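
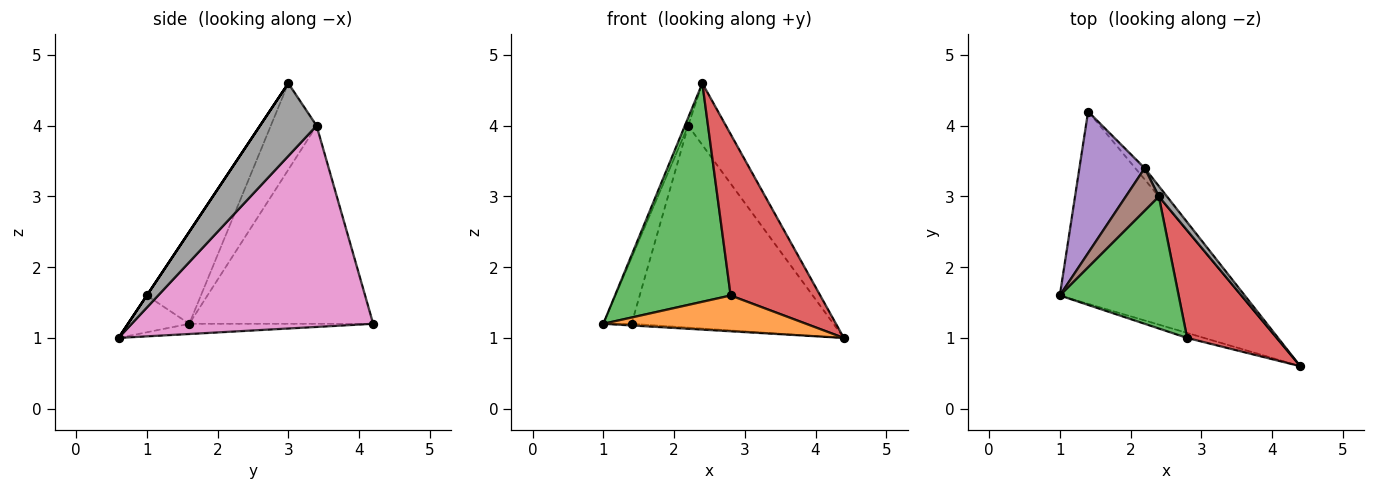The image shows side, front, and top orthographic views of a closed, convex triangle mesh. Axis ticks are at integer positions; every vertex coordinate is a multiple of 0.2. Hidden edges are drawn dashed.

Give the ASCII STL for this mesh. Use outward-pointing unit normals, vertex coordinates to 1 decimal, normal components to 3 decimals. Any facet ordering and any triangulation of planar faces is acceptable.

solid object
 facet normal -0.056 0.009 -0.998
  outer loop
   vertex 1.4 4.2 1.2
   vertex 4.4 0.6 1.0
   vertex 1.0 1.6 1.2
  endloop
 endfacet
 facet normal -0.287 -0.949 -0.132
  outer loop
   vertex 2.8 1.0 1.6
   vertex 1.0 1.6 1.2
   vertex 4.4 0.6 1.0
  endloop
 endfacet
 facet normal -0.372 -0.795 0.480
  outer loop
   vertex 2.8 1.0 1.6
   vertex 2.4 3.0 4.6
   vertex 1.0 1.6 1.2
  endloop
 endfacet
 facet normal 0.000 -0.832 0.555
  outer loop
   vertex 2.8 1.0 1.6
   vertex 4.4 0.6 1.0
   vertex 2.4 3.0 4.6
  endloop
 endfacet
 facet normal -0.940 0.145 0.310
  outer loop
   vertex 2.2 3.4 4.0
   vertex 1.4 4.2 1.2
   vertex 1.0 1.6 1.2
  endloop
 endfacet
 facet normal -0.932 0.068 0.356
  outer loop
   vertex 2.2 3.4 4.0
   vertex 1.0 1.6 1.2
   vertex 2.4 3.0 4.6
  endloop
 endfacet
 facet normal 0.767 0.641 -0.036
  outer loop
   vertex 2.2 3.4 4.0
   vertex 4.4 0.6 1.0
   vertex 1.4 4.2 1.2
  endloop
 endfacet
 facet normal 0.829 0.552 0.092
  outer loop
   vertex 2.2 3.4 4.0
   vertex 2.4 3.0 4.6
   vertex 4.4 0.6 1.0
  endloop
 endfacet
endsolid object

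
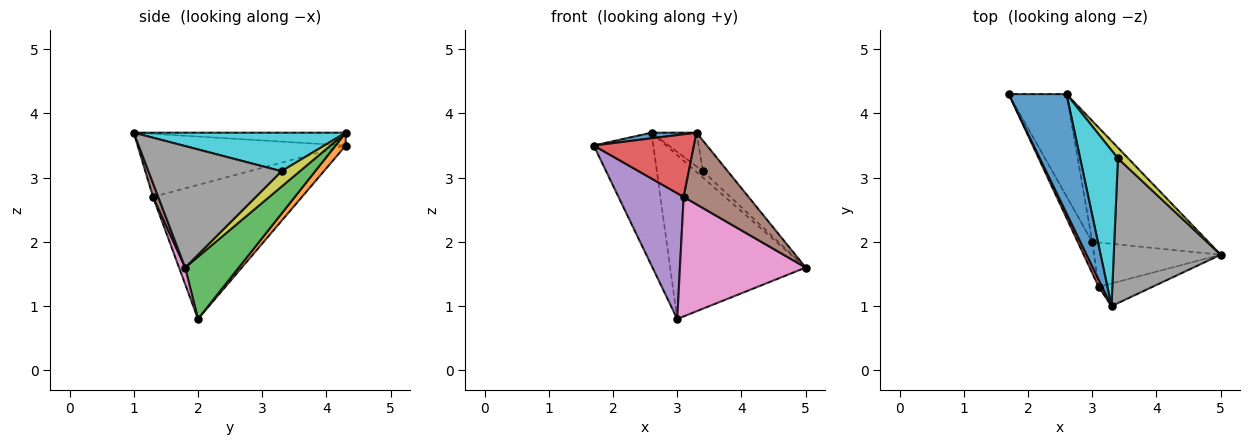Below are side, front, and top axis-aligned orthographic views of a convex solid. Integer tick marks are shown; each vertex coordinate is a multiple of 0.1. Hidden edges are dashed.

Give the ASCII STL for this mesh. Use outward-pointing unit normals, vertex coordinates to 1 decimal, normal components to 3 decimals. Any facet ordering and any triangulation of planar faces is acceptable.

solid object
 facet normal -0.217 -0.046 0.975
  outer loop
   vertex 2.6 4.3 3.7
   vertex 1.7 4.3 3.5
   vertex 3.3 1.0 3.7
  endloop
 endfacet
 facet normal 0.134 0.785 -0.604
  outer loop
   vertex 2.6 4.3 3.7
   vertex 3.0 2.0 0.8
   vertex 1.7 4.3 3.5
  endloop
 endfacet
 facet normal 0.303 0.767 -0.566
  outer loop
   vertex 2.6 4.3 3.7
   vertex 5.0 1.8 1.6
   vertex 3.0 2.0 0.8
  endloop
 endfacet
 facet normal -0.900 -0.433 0.050
  outer loop
   vertex 3.1 1.3 2.7
   vertex 3.3 1.0 3.7
   vertex 1.7 4.3 3.5
  endloop
 endfacet
 facet normal -0.912 -0.399 -0.099
  outer loop
   vertex 3.1 1.3 2.7
   vertex 1.7 4.3 3.5
   vertex 3.0 2.0 0.8
  endloop
 endfacet
 facet normal 0.076 -0.951 -0.300
  outer loop
   vertex 3.1 1.3 2.7
   vertex 5.0 1.8 1.6
   vertex 3.3 1.0 3.7
  endloop
 endfacet
 facet normal 0.045 -0.937 -0.347
  outer loop
   vertex 3.1 1.3 2.7
   vertex 3.0 2.0 0.8
   vertex 5.0 1.8 1.6
  endloop
 endfacet
 facet normal 0.743 0.138 0.654
  outer loop
   vertex 3.4 3.3 3.1
   vertex 3.3 1.0 3.7
   vertex 5.0 1.8 1.6
  endloop
 endfacet
 facet normal 0.789 0.316 0.526
  outer loop
   vertex 3.4 3.3 3.1
   vertex 5.0 1.8 1.6
   vertex 2.6 4.3 3.7
  endloop
 endfacet
 facet normal 0.706 0.150 0.692
  outer loop
   vertex 3.4 3.3 3.1
   vertex 2.6 4.3 3.7
   vertex 3.3 1.0 3.7
  endloop
 endfacet
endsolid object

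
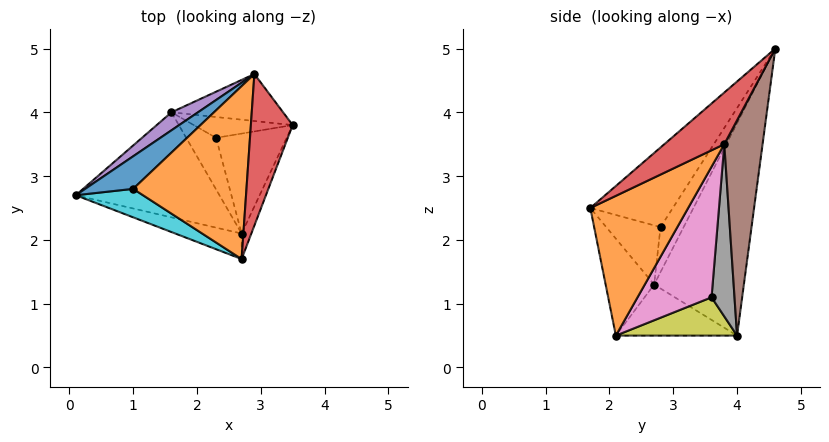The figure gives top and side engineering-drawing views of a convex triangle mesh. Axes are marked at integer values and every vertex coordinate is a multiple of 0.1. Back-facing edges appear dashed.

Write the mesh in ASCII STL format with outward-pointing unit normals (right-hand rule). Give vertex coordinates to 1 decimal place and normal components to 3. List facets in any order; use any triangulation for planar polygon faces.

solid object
 facet normal -0.276 -0.943 -0.189
  outer loop
   vertex 2.7 2.1 0.5
   vertex 2.7 1.7 2.5
   vertex 0.1 2.7 1.3
  endloop
 endfacet
 facet normal 0.942 -0.328 -0.066
  outer loop
   vertex 2.7 2.1 0.5
   vertex 3.5 3.8 3.5
   vertex 2.7 1.7 2.5
  endloop
 endfacet
 facet normal -0.329 -0.190 -0.925
  outer loop
   vertex 1.6 4.0 0.5
   vertex 2.7 2.1 0.5
   vertex 0.1 2.7 1.3
  endloop
 endfacet
 facet normal 0.668 -0.512 0.540
  outer loop
   vertex 2.9 4.6 5.0
   vertex 2.7 1.7 2.5
   vertex 3.5 3.8 3.5
  endloop
 endfacet
 facet normal -0.629 0.774 0.078
  outer loop
   vertex 2.9 4.6 5.0
   vertex 1.6 4.0 0.5
   vertex 0.1 2.7 1.3
  endloop
 endfacet
 facet normal 0.486 0.837 -0.252
  outer loop
   vertex 2.9 4.6 5.0
   vertex 3.5 3.8 3.5
   vertex 1.6 4.0 0.5
  endloop
 endfacet
 facet normal 0.810 0.391 -0.437
  outer loop
   vertex 2.3 3.6 1.1
   vertex 3.5 3.8 3.5
   vertex 2.7 2.1 0.5
  endloop
 endfacet
 facet normal 0.687 0.611 -0.394
  outer loop
   vertex 2.3 3.6 1.1
   vertex 1.6 4.0 0.5
   vertex 3.5 3.8 3.5
  endloop
 endfacet
 facet normal 0.717 0.415 -0.560
  outer loop
   vertex 2.3 3.6 1.1
   vertex 2.7 2.1 0.5
   vertex 1.6 4.0 0.5
  endloop
 endfacet
 facet normal -0.512 -0.632 0.582
  outer loop
   vertex 1.0 2.8 2.2
   vertex 0.1 2.7 1.3
   vertex 2.7 1.7 2.5
  endloop
 endfacet
 facet normal -0.632 -0.382 0.674
  outer loop
   vertex 1.0 2.8 2.2
   vertex 2.9 4.6 5.0
   vertex 0.1 2.7 1.3
  endloop
 endfacet
 facet normal -0.479 -0.554 0.681
  outer loop
   vertex 1.0 2.8 2.2
   vertex 2.7 1.7 2.5
   vertex 2.9 4.6 5.0
  endloop
 endfacet
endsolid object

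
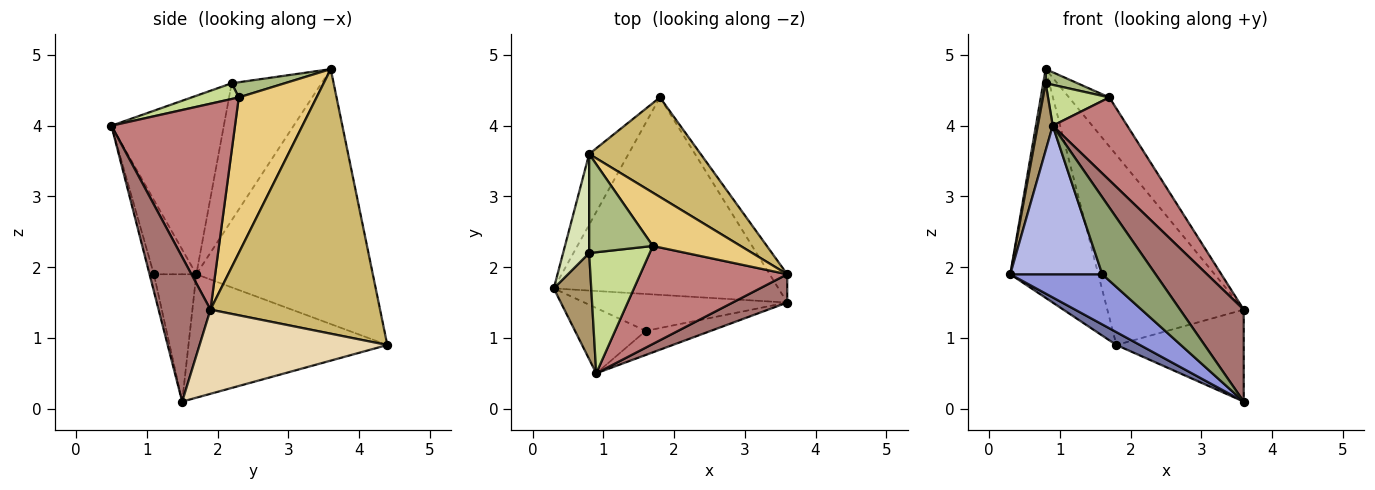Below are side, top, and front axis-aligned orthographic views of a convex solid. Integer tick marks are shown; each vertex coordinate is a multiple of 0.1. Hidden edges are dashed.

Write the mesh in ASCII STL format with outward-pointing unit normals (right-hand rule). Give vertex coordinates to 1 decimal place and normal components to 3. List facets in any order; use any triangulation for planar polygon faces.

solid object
 facet normal -0.481 -0.057 -0.875
  outer loop
   vertex 1.8 4.4 0.9
   vertex 3.6 1.5 0.1
   vertex 0.3 1.7 1.9
  endloop
 endfacet
 facet normal -0.887 0.442 -0.137
  outer loop
   vertex 0.8 3.6 4.8
   vertex 1.8 4.4 0.9
   vertex 0.3 1.7 1.9
  endloop
 endfacet
 facet normal -0.349 -0.755 -0.555
  outer loop
   vertex 1.6 1.1 1.9
   vertex 0.3 1.7 1.9
   vertex 3.6 1.5 0.1
  endloop
 endfacet
 facet normal -0.389 -0.843 -0.371
  outer loop
   vertex 1.6 1.1 1.9
   vertex 0.9 0.5 4.0
   vertex 0.3 1.7 1.9
  endloop
 endfacet
 facet normal -0.078 -0.951 -0.298
  outer loop
   vertex 1.6 1.1 1.9
   vertex 3.6 1.5 0.1
   vertex 0.9 0.5 4.0
  endloop
 endfacet
 facet normal 0.229 -0.138 0.964
  outer loop
   vertex 0.8 2.2 4.6
   vertex 1.7 2.3 4.4
   vertex 0.8 3.6 4.8
  endloop
 endfacet
 facet normal 0.239 -0.311 0.920
  outer loop
   vertex 0.8 2.2 4.6
   vertex 0.9 0.5 4.0
   vertex 1.7 2.3 4.4
  endloop
 endfacet
 facet normal -0.982 -0.027 0.187
  outer loop
   vertex 0.8 2.2 4.6
   vertex 0.8 3.6 4.8
   vertex 0.3 1.7 1.9
  endloop
 endfacet
 facet normal -0.971 -0.129 0.204
  outer loop
   vertex 0.8 2.2 4.6
   vertex 0.3 1.7 1.9
   vertex 0.9 0.5 4.0
  endloop
 endfacet
 facet normal 0.740 0.595 0.312
  outer loop
   vertex 3.6 1.9 1.4
   vertex 1.8 4.4 0.9
   vertex 0.8 3.6 4.8
  endloop
 endfacet
 facet normal 0.794 0.412 0.448
  outer loop
   vertex 3.6 1.9 1.4
   vertex 0.8 3.6 4.8
   vertex 1.7 2.3 4.4
  endloop
 endfacet
 facet normal 0.816 0.553 -0.170
  outer loop
   vertex 3.6 1.9 1.4
   vertex 3.6 1.5 0.1
   vertex 1.8 4.4 0.9
  endloop
 endfacet
 facet normal 0.614 -0.754 0.232
  outer loop
   vertex 3.6 1.9 1.4
   vertex 0.9 0.5 4.0
   vertex 3.6 1.5 0.1
  endloop
 endfacet
 facet normal 0.731 -0.441 0.522
  outer loop
   vertex 3.6 1.9 1.4
   vertex 1.7 2.3 4.4
   vertex 0.9 0.5 4.0
  endloop
 endfacet
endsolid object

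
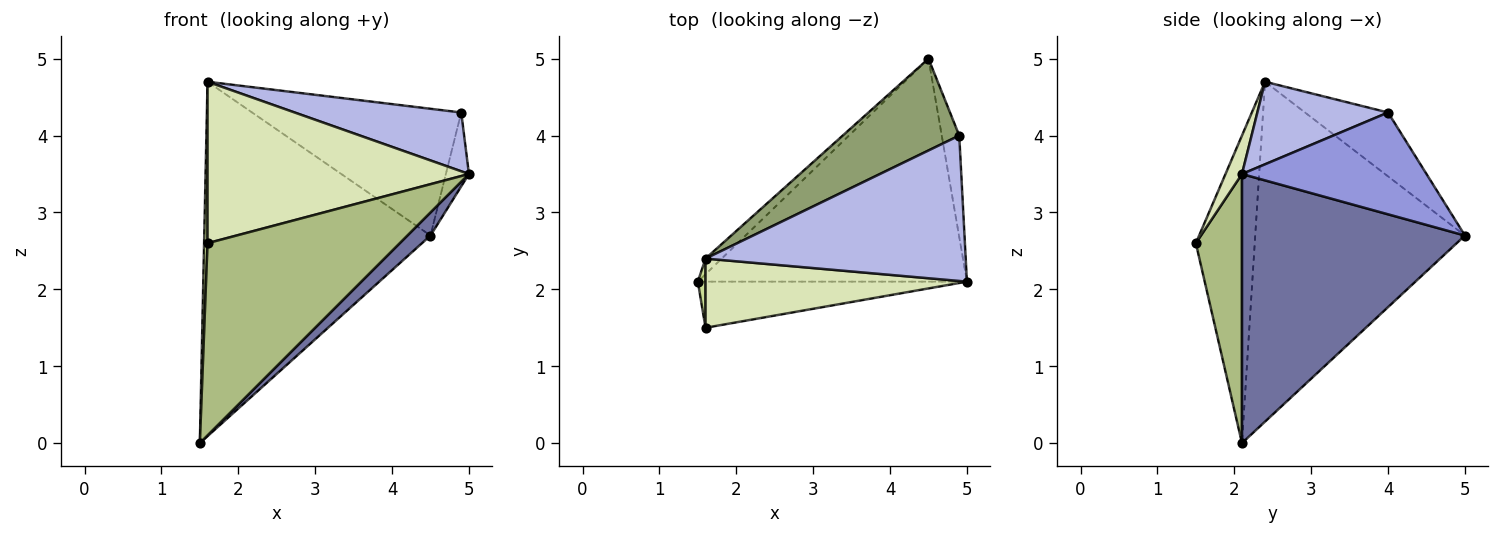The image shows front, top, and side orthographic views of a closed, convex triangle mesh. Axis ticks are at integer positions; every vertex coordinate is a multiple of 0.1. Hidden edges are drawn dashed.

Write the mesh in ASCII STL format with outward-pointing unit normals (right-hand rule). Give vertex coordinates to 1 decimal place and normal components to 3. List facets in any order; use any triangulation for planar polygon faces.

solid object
 facet normal 0.705 -0.073 -0.705
  outer loop
   vertex 4.5 5.0 2.7
   vertex 5.0 2.1 3.5
   vertex 1.5 2.1 0.0
  endloop
 endfacet
 facet normal -0.679 0.733 -0.032
  outer loop
   vertex 1.6 2.4 4.7
   vertex 4.5 5.0 2.7
   vertex 1.5 2.1 0.0
  endloop
 endfacet
 facet normal 0.978 0.122 -0.168
  outer loop
   vertex 4.9 4.0 4.3
   vertex 5.0 2.1 3.5
   vertex 4.5 5.0 2.7
  endloop
 endfacet
 facet normal 0.282 -0.360 0.889
  outer loop
   vertex 4.9 4.0 4.3
   vertex 1.6 2.4 4.7
   vertex 5.0 2.1 3.5
  endloop
 endfacet
 facet normal -0.306 0.771 0.558
  outer loop
   vertex 4.9 4.0 4.3
   vertex 4.5 5.0 2.7
   vertex 1.6 2.4 4.7
  endloop
 endfacet
 facet normal 0.227 -0.947 -0.227
  outer loop
   vertex 1.6 1.5 2.6
   vertex 1.5 2.1 0.0
   vertex 5.0 2.1 3.5
  endloop
 endfacet
 facet normal -0.998 -0.058 0.025
  outer loop
   vertex 1.6 1.5 2.6
   vertex 1.6 2.4 4.7
   vertex 1.5 2.1 0.0
  endloop
 endfacet
 facet normal 0.058 -0.918 0.393
  outer loop
   vertex 1.6 1.5 2.6
   vertex 5.0 2.1 3.5
   vertex 1.6 2.4 4.7
  endloop
 endfacet
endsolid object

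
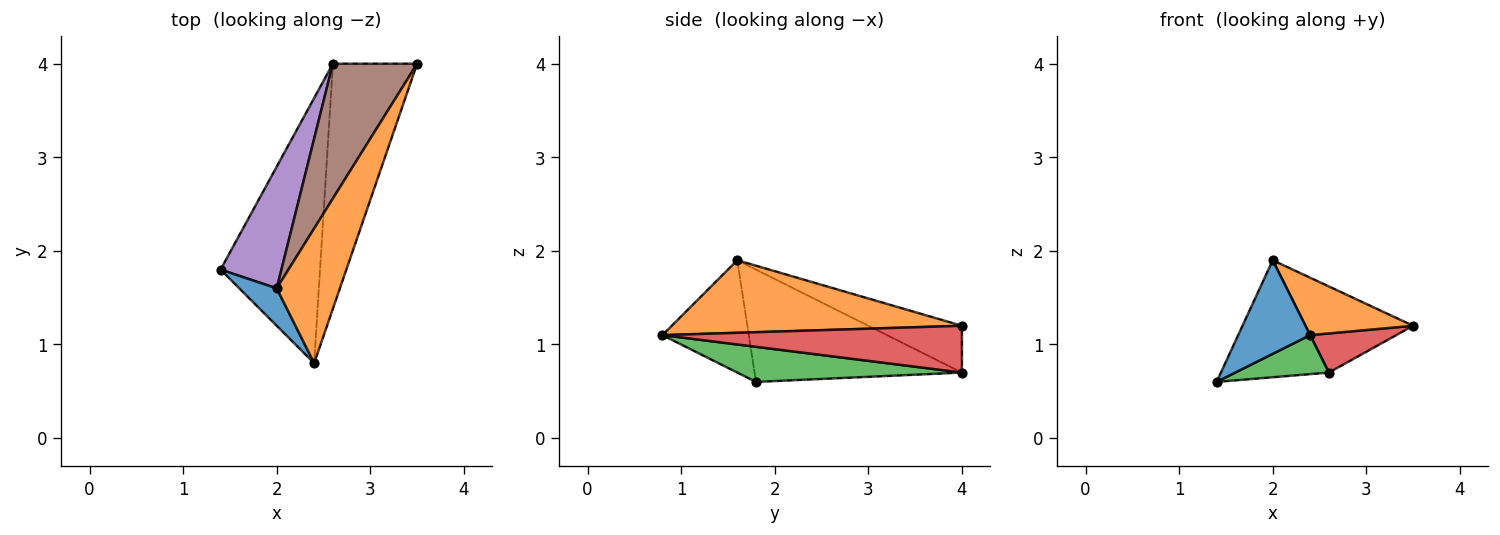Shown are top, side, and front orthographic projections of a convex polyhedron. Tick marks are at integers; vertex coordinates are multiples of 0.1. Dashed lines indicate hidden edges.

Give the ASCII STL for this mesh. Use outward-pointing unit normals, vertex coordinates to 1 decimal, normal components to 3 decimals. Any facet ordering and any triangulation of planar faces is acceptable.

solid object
 facet normal -0.744 -0.620 0.248
  outer loop
   vertex 2.0 1.6 1.9
   vertex 1.4 1.8 0.6
   vertex 2.4 0.8 1.1
  endloop
 endfacet
 facet normal 0.726 -0.269 0.632
  outer loop
   vertex 2.0 1.6 1.9
   vertex 2.4 0.8 1.1
   vertex 3.5 4.0 1.2
  endloop
 endfacet
 facet normal 0.330 -0.137 -0.934
  outer loop
   vertex 2.6 4.0 0.7
   vertex 2.4 0.8 1.1
   vertex 1.4 1.8 0.6
  endloop
 endfacet
 facet normal 0.481 -0.138 -0.866
  outer loop
   vertex 2.6 4.0 0.7
   vertex 3.5 4.0 1.2
   vertex 2.4 0.8 1.1
  endloop
 endfacet
 facet normal -0.799 0.416 0.433
  outer loop
   vertex 2.6 4.0 0.7
   vertex 1.4 1.8 0.6
   vertex 2.0 1.6 1.9
  endloop
 endfacet
 facet normal -0.424 0.488 0.763
  outer loop
   vertex 2.6 4.0 0.7
   vertex 2.0 1.6 1.9
   vertex 3.5 4.0 1.2
  endloop
 endfacet
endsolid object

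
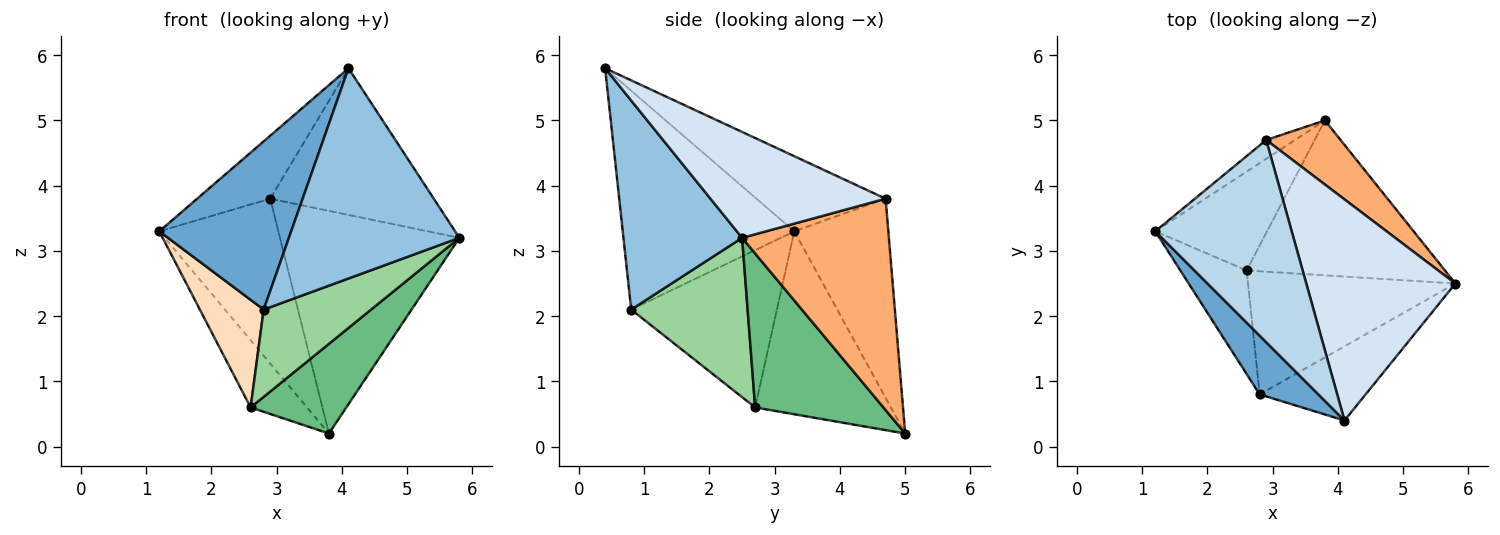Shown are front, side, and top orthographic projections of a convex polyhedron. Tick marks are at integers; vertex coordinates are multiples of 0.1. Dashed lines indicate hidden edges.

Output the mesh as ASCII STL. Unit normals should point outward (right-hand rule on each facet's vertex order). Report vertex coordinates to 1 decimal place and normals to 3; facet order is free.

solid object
 facet normal -0.775 -0.596 0.208
  outer loop
   vertex 2.8 0.8 2.1
   vertex 4.1 0.4 5.8
   vertex 1.2 3.3 3.3
  endloop
 endfacet
 facet normal 0.549 -0.788 -0.278
  outer loop
   vertex 2.8 0.8 2.1
   vertex 5.8 2.5 3.2
   vertex 4.1 0.4 5.8
  endloop
 endfacet
 facet normal -0.465 0.263 0.845
  outer loop
   vertex 2.9 4.7 3.8
   vertex 1.2 3.3 3.3
   vertex 4.1 0.4 5.8
  endloop
 endfacet
 facet normal 0.509 0.476 0.717
  outer loop
   vertex 2.9 4.7 3.8
   vertex 4.1 0.4 5.8
   vertex 5.8 2.5 3.2
  endloop
 endfacet
 facet normal -0.617 0.782 -0.089
  outer loop
   vertex 2.9 4.7 3.8
   vertex 3.8 5.0 0.2
   vertex 1.2 3.3 3.3
  endloop
 endfacet
 facet normal 0.618 0.755 0.217
  outer loop
   vertex 2.9 4.7 3.8
   vertex 5.8 2.5 3.2
   vertex 3.8 5.0 0.2
  endloop
 endfacet
 facet normal -0.804 0.334 -0.491
  outer loop
   vertex 2.6 2.7 0.6
   vertex 1.2 3.3 3.3
   vertex 3.8 5.0 0.2
  endloop
 endfacet
 facet normal -0.855 -0.374 -0.360
  outer loop
   vertex 2.6 2.7 0.6
   vertex 2.8 0.8 2.1
   vertex 1.2 3.3 3.3
  endloop
 endfacet
 facet normal 0.558 -0.416 -0.718
  outer loop
   vertex 2.6 2.7 0.6
   vertex 3.8 5.0 0.2
   vertex 5.8 2.5 3.2
  endloop
 endfacet
 facet normal 0.531 -0.490 -0.691
  outer loop
   vertex 2.6 2.7 0.6
   vertex 5.8 2.5 3.2
   vertex 2.8 0.8 2.1
  endloop
 endfacet
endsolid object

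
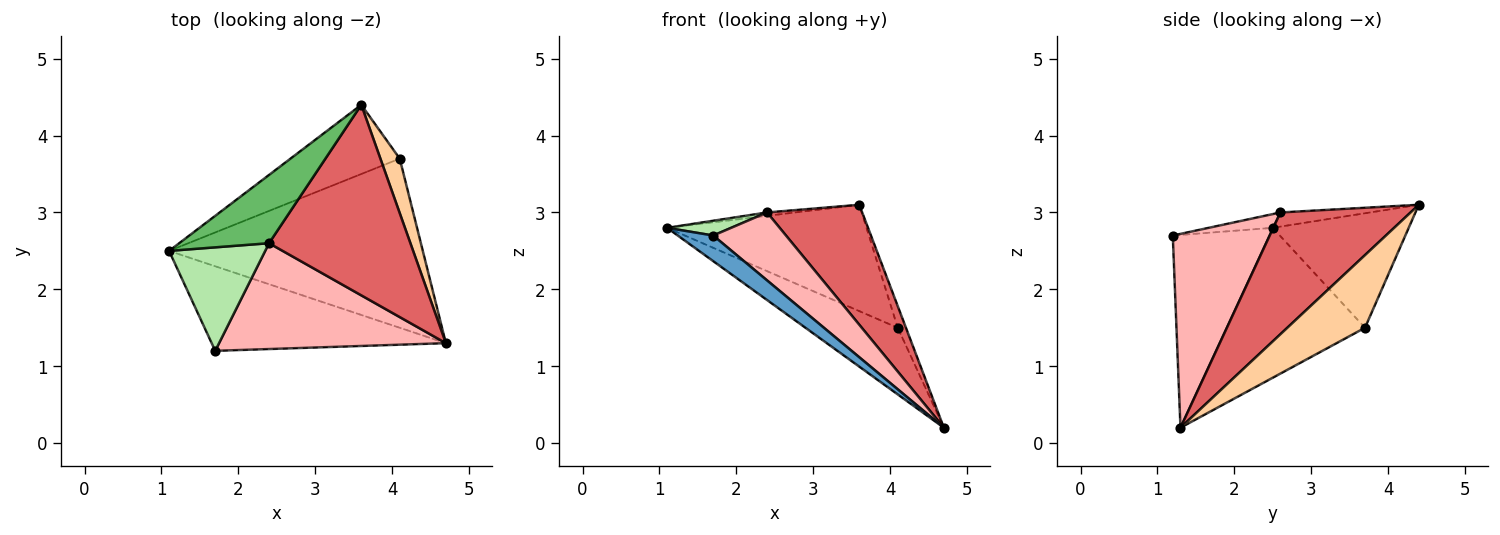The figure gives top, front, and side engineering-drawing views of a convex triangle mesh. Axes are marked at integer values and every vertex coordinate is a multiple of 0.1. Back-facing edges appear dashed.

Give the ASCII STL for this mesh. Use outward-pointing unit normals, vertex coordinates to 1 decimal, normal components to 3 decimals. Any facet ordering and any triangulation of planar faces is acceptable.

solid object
 facet normal -0.619 -0.228 -0.752
  outer loop
   vertex 1.7 1.2 2.7
   vertex 1.1 2.5 2.8
   vertex 4.7 1.3 0.2
  endloop
 endfacet
 facet normal -0.482 0.321 -0.815
  outer loop
   vertex 4.1 3.7 1.5
   vertex 4.7 1.3 0.2
   vertex 1.1 2.5 2.8
  endloop
 endfacet
 facet normal -0.496 0.728 -0.473
  outer loop
   vertex 4.1 3.7 1.5
   vertex 1.1 2.5 2.8
   vertex 3.6 4.4 3.1
  endloop
 endfacet
 facet normal 0.961 0.102 0.256
  outer loop
   vertex 4.1 3.7 1.5
   vertex 3.6 4.4 3.1
   vertex 4.7 1.3 0.2
  endloop
 endfacet
 facet normal -0.156 0.049 0.987
  outer loop
   vertex 2.4 2.6 3.0
   vertex 3.6 4.4 3.1
   vertex 1.1 2.5 2.8
  endloop
 endfacet
 facet normal -0.140 -0.140 0.980
  outer loop
   vertex 2.4 2.6 3.0
   vertex 1.1 2.5 2.8
   vertex 1.7 1.2 2.7
  endloop
 endfacet
 facet normal 0.589 -0.431 0.684
  outer loop
   vertex 2.4 2.6 3.0
   vertex 4.7 1.3 0.2
   vertex 3.6 4.4 3.1
  endloop
 endfacet
 facet normal 0.584 -0.438 0.683
  outer loop
   vertex 2.4 2.6 3.0
   vertex 1.7 1.2 2.7
   vertex 4.7 1.3 0.2
  endloop
 endfacet
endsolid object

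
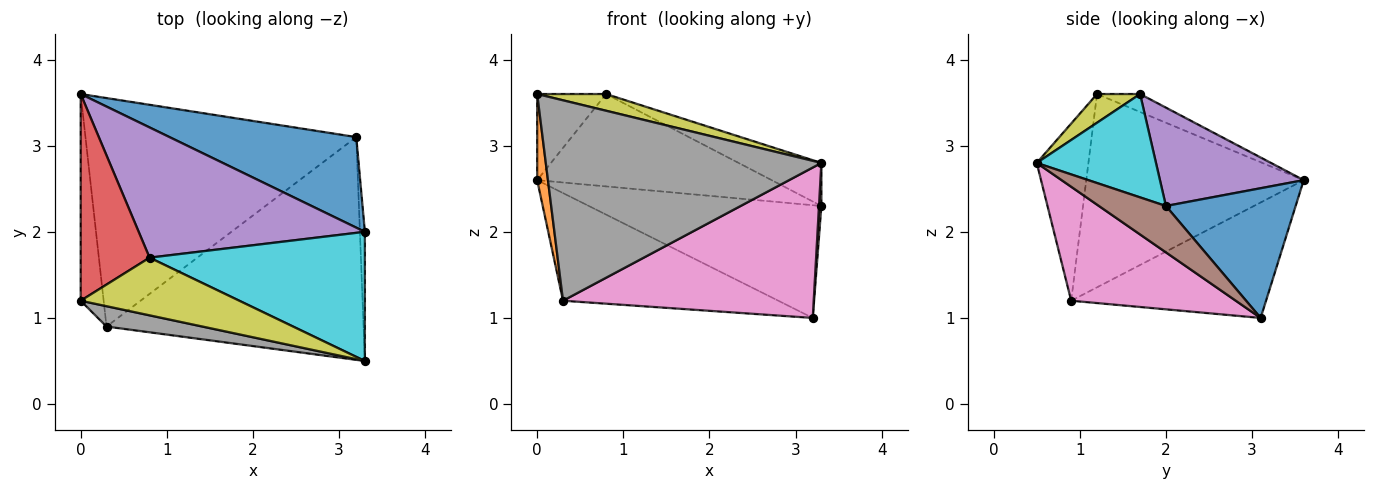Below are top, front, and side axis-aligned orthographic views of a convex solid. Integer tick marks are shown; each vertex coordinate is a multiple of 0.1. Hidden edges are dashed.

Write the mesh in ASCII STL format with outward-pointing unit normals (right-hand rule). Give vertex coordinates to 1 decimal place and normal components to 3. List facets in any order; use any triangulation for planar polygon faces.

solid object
 facet normal 0.399 0.715 0.574
  outer loop
   vertex 3.2 3.1 1.0
   vertex 0.0 3.6 2.6
   vertex 3.3 2.0 2.3
  endloop
 endfacet
 facet normal -0.992 -0.049 -0.118
  outer loop
   vertex 0.3 0.9 1.2
   vertex 0.0 1.2 3.6
   vertex 0.0 3.6 2.6
  endloop
 endfacet
 facet normal -0.360 0.398 -0.844
  outer loop
   vertex 0.3 0.9 1.2
   vertex 0.0 3.6 2.6
   vertex 3.2 3.1 1.0
  endloop
 endfacet
 facet normal -0.234 0.374 0.898
  outer loop
   vertex 0.8 1.7 3.6
   vertex 0.0 3.6 2.6
   vertex 0.0 1.2 3.6
  endloop
 endfacet
 facet normal 0.334 0.545 0.769
  outer loop
   vertex 0.8 1.7 3.6
   vertex 3.3 2.0 2.3
   vertex 0.0 3.6 2.6
  endloop
 endfacet
 facet normal 0.994 -0.035 -0.106
  outer loop
   vertex 3.3 0.5 2.8
   vertex 3.2 3.1 1.0
   vertex 3.3 2.0 2.3
  endloop
 endfacet
 facet normal 0.345 -0.525 -0.778
  outer loop
   vertex 3.3 0.5 2.8
   vertex 0.3 0.9 1.2
   vertex 3.2 3.1 1.0
  endloop
 endfacet
 facet normal -0.183 -0.978 0.099
  outer loop
   vertex 3.3 0.5 2.8
   vertex 0.0 1.2 3.6
   vertex 0.3 0.9 1.2
  endloop
 endfacet
 facet normal 0.171 -0.274 0.946
  outer loop
   vertex 3.3 0.5 2.8
   vertex 0.8 1.7 3.6
   vertex 0.0 1.2 3.6
  endloop
 endfacet
 facet normal 0.414 0.288 0.863
  outer loop
   vertex 3.3 0.5 2.8
   vertex 3.3 2.0 2.3
   vertex 0.8 1.7 3.6
  endloop
 endfacet
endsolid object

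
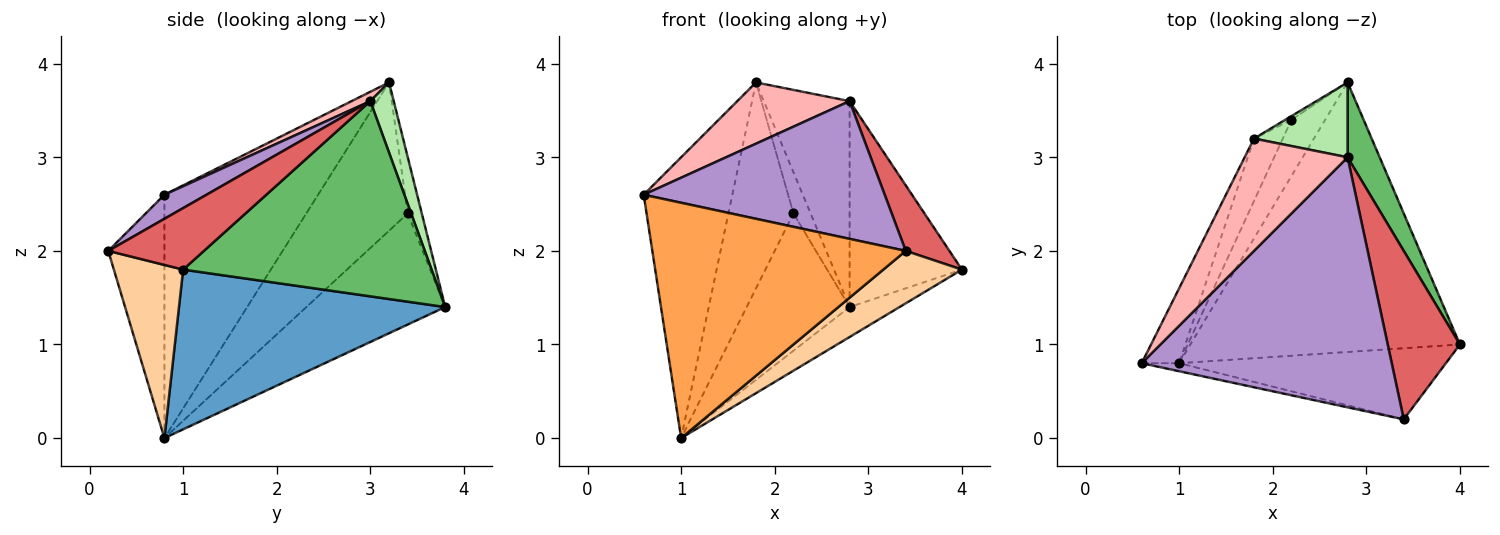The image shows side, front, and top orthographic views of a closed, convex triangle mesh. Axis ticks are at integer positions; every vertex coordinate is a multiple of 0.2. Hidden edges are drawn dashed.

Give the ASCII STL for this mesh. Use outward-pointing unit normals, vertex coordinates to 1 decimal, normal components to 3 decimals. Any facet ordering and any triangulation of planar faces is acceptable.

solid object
 facet normal 0.507 0.095 -0.856
  outer loop
   vertex 1.0 0.8 0.0
   vertex 2.8 3.8 1.4
   vertex 4.0 1.0 1.8
  endloop
 endfacet
 facet normal -0.859 0.495 -0.132
  outer loop
   vertex 1.8 3.2 3.8
   vertex 1.0 0.8 0.0
   vertex 0.6 0.8 2.6
  endloop
 endfacet
 facet normal -0.216 -0.976 -0.033
  outer loop
   vertex 3.4 0.2 2.0
   vertex 0.6 0.8 2.6
   vertex 1.0 0.8 0.0
  endloop
 endfacet
 facet normal 0.463 -0.526 -0.714
  outer loop
   vertex 3.4 0.2 2.0
   vertex 1.0 0.8 0.0
   vertex 4.0 1.0 1.8
  endloop
 endfacet
 facet normal 0.901 0.407 0.148
  outer loop
   vertex 2.8 3.0 3.6
   vertex 4.0 1.0 1.8
   vertex 2.8 3.8 1.4
  endloop
 endfacet
 facet normal 0.248 0.910 0.331
  outer loop
   vertex 2.8 3.0 3.6
   vertex 2.8 3.8 1.4
   vertex 1.8 3.2 3.8
  endloop
 endfacet
 facet normal 0.622 -0.284 0.730
  outer loop
   vertex 2.8 3.0 3.6
   vertex 3.4 0.2 2.0
   vertex 4.0 1.0 1.8
  endloop
 endfacet
 facet normal 0.080 -0.477 0.875
  outer loop
   vertex 2.8 3.0 3.6
   vertex 1.8 3.2 3.8
   vertex 0.6 0.8 2.6
  endloop
 endfacet
 facet normal 0.084 -0.481 0.873
  outer loop
   vertex 2.8 3.0 3.6
   vertex 0.6 0.8 2.6
   vertex 3.4 0.2 2.0
  endloop
 endfacet
 facet normal -0.780 0.579 -0.237
  outer loop
   vertex 2.2 3.4 2.4
   vertex 2.8 3.8 1.4
   vertex 1.0 0.8 0.0
  endloop
 endfacet
 facet normal -0.632 0.772 -0.070
  outer loop
   vertex 2.2 3.4 2.4
   vertex 1.8 3.2 3.8
   vertex 2.8 3.8 1.4
  endloop
 endfacet
 facet normal -0.831 0.532 -0.161
  outer loop
   vertex 2.2 3.4 2.4
   vertex 1.0 0.8 0.0
   vertex 1.8 3.2 3.8
  endloop
 endfacet
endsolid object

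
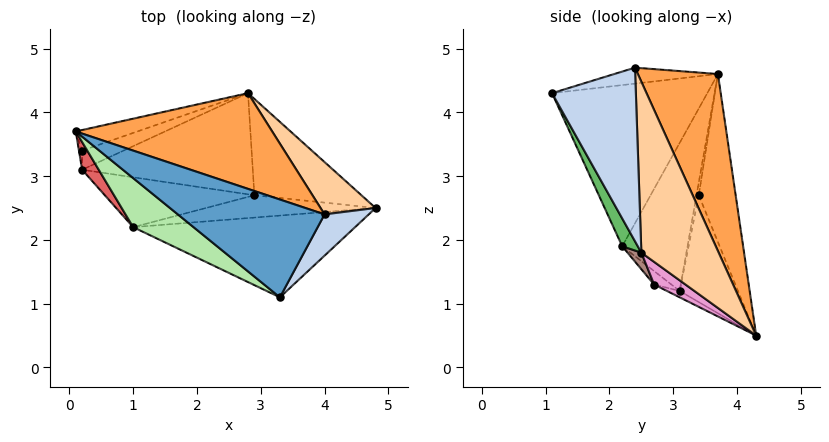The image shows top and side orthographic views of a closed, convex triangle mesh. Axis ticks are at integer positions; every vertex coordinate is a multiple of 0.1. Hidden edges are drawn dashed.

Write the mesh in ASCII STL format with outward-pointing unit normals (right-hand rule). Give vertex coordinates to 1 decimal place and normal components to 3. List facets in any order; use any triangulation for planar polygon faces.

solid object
 facet normal -0.105 -0.240 0.965
  outer loop
   vertex 4.0 2.4 4.7
   vertex 0.1 3.7 4.6
   vertex 3.3 1.1 4.3
  endloop
 endfacet
 facet normal 0.832 -0.513 0.212
  outer loop
   vertex 4.0 2.4 4.7
   vertex 3.3 1.1 4.3
   vertex 4.8 2.5 1.8
  endloop
 endfacet
 facet normal 0.292 0.900 0.324
  outer loop
   vertex 2.8 4.3 0.5
   vertex 0.1 3.7 4.6
   vertex 4.0 2.4 4.7
  endloop
 endfacet
 facet normal 0.586 0.788 0.189
  outer loop
   vertex 2.8 4.3 0.5
   vertex 4.0 2.4 4.7
   vertex 4.8 2.5 1.8
  endloop
 endfacet
 facet normal 0.058 -0.885 -0.461
  outer loop
   vertex 1.0 2.2 1.9
   vertex 4.8 2.5 1.8
   vertex 3.3 1.1 4.3
  endloop
 endfacet
 facet normal -0.602 -0.766 0.225
  outer loop
   vertex 1.0 2.2 1.9
   vertex 3.3 1.1 4.3
   vertex 0.1 3.7 4.6
  endloop
 endfacet
 facet normal -0.777 -0.623 0.087
  outer loop
   vertex 1.0 2.2 1.9
   vertex 0.1 3.7 4.6
   vertex 0.2 3.1 1.2
  endloop
 endfacet
 facet normal -0.617 0.772 -0.154
  outer loop
   vertex 0.2 3.4 2.7
   vertex 0.2 3.1 1.2
   vertex 0.1 3.7 4.6
  endloop
 endfacet
 facet normal -0.443 0.882 -0.163
  outer loop
   vertex 0.2 3.4 2.7
   vertex 0.1 3.7 4.6
   vertex 2.8 4.3 0.5
  endloop
 endfacet
 facet normal -0.451 0.875 -0.175
  outer loop
   vertex 0.2 3.4 2.7
   vertex 2.8 4.3 0.5
   vertex 0.2 3.1 1.2
  endloop
 endfacet
 facet normal 0.052 -0.843 -0.536
  outer loop
   vertex 2.9 2.7 1.3
   vertex 4.8 2.5 1.8
   vertex 1.0 2.2 1.9
  endloop
 endfacet
 facet normal -0.068 -0.650 -0.757
  outer loop
   vertex 2.9 2.7 1.3
   vertex 1.0 2.2 1.9
   vertex 0.2 3.1 1.2
  endloop
 endfacet
 facet normal 0.187 -0.430 -0.883
  outer loop
   vertex 2.9 2.7 1.3
   vertex 2.8 4.3 0.5
   vertex 4.8 2.5 1.8
  endloop
 endfacet
 facet normal -0.033 -0.449 -0.893
  outer loop
   vertex 2.9 2.7 1.3
   vertex 0.2 3.1 1.2
   vertex 2.8 4.3 0.5
  endloop
 endfacet
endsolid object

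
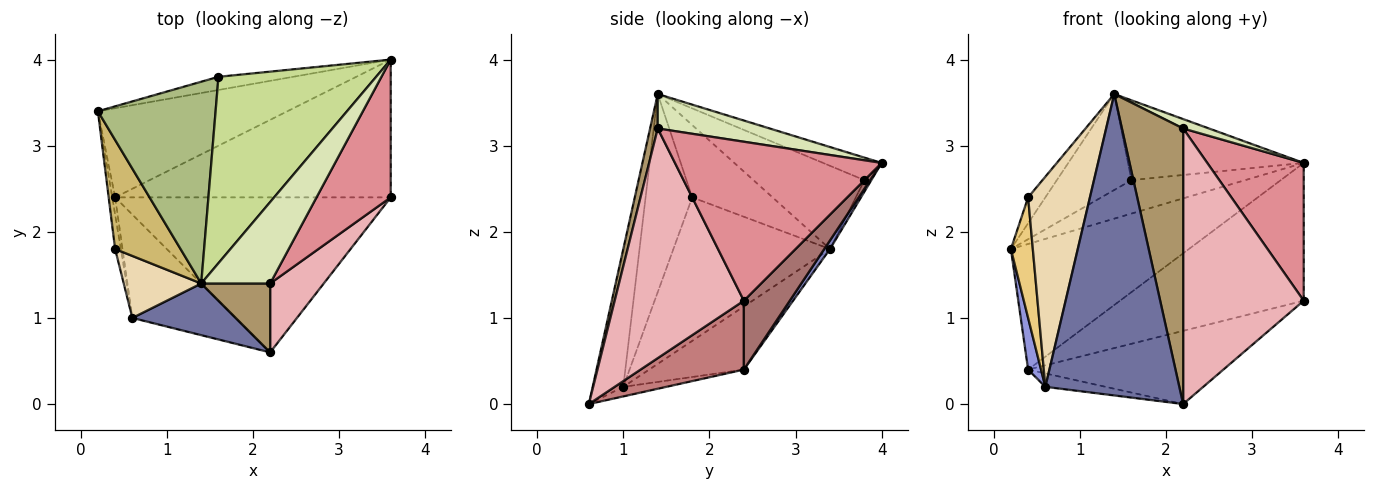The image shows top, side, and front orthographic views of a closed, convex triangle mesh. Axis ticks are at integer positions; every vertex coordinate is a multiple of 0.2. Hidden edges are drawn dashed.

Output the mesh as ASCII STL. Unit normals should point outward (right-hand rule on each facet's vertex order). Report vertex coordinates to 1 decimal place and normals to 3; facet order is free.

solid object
 facet normal -0.220 -0.962 0.165
  outer loop
   vertex 0.6 1.0 0.2
   vertex 2.2 0.6 0.0
   vertex 1.4 1.4 3.6
  endloop
 endfacet
 facet normal 0.026 0.815 -0.579
  outer loop
   vertex 0.4 2.4 0.4
   vertex 0.2 3.4 1.8
   vertex 3.6 4.0 2.8
  endloop
 endfacet
 facet normal -0.990 -0.135 -0.045
  outer loop
   vertex 0.4 2.4 0.4
   vertex 0.6 1.0 0.2
   vertex 0.2 3.4 1.8
  endloop
 endfacet
 facet normal -0.091 0.128 -0.988
  outer loop
   vertex 0.4 2.4 0.4
   vertex 2.2 0.6 0.0
   vertex 0.6 1.0 0.2
  endloop
 endfacet
 facet normal -0.056 0.929 -0.366
  outer loop
   vertex 1.6 3.8 2.6
   vertex 3.6 4.0 2.8
   vertex 0.2 3.4 1.8
  endloop
 endfacet
 facet normal -0.538 0.362 0.761
  outer loop
   vertex 1.6 3.8 2.6
   vertex 0.2 3.4 1.8
   vertex 1.4 1.4 3.6
  endloop
 endfacet
 facet normal -0.130 0.391 0.911
  outer loop
   vertex 1.6 3.8 2.6
   vertex 1.4 1.4 3.6
   vertex 3.6 4.0 2.8
  endloop
 endfacet
 facet normal 0.445 -0.103 0.890
  outer loop
   vertex 2.2 1.4 3.2
   vertex 3.6 4.0 2.8
   vertex 1.4 1.4 3.6
  endloop
 endfacet
 facet normal 0.120 -0.963 0.241
  outer loop
   vertex 2.2 1.4 3.2
   vertex 1.4 1.4 3.6
   vertex 2.2 0.6 0.0
  endloop
 endfacet
 facet normal -0.732 0.157 0.663
  outer loop
   vertex 0.4 1.8 2.4
   vertex 1.4 1.4 3.6
   vertex 0.2 3.4 1.8
  endloop
 endfacet
 facet normal -0.990 -0.139 -0.040
  outer loop
   vertex 0.4 1.8 2.4
   vertex 0.2 3.4 1.8
   vertex 0.6 1.0 0.2
  endloop
 endfacet
 facet normal -0.586 -0.777 0.229
  outer loop
   vertex 0.4 1.8 2.4
   vertex 0.6 1.0 0.2
   vertex 1.4 1.4 3.6
  endloop
 endfacet
 facet normal 0.174 0.696 -0.696
  outer loop
   vertex 3.6 2.4 1.2
   vertex 0.4 2.4 0.4
   vertex 3.6 4.0 2.8
  endloop
 endfacet
 facet normal 0.220 0.416 -0.882
  outer loop
   vertex 3.6 2.4 1.2
   vertex 2.2 0.6 0.0
   vertex 0.4 2.4 0.4
  endloop
 endfacet
 facet normal 0.835 -0.389 0.389
  outer loop
   vertex 3.6 2.4 1.2
   vertex 3.6 4.0 2.8
   vertex 2.2 1.4 3.2
  endloop
 endfacet
 facet normal 0.721 -0.673 0.168
  outer loop
   vertex 3.6 2.4 1.2
   vertex 2.2 1.4 3.2
   vertex 2.2 0.6 0.0
  endloop
 endfacet
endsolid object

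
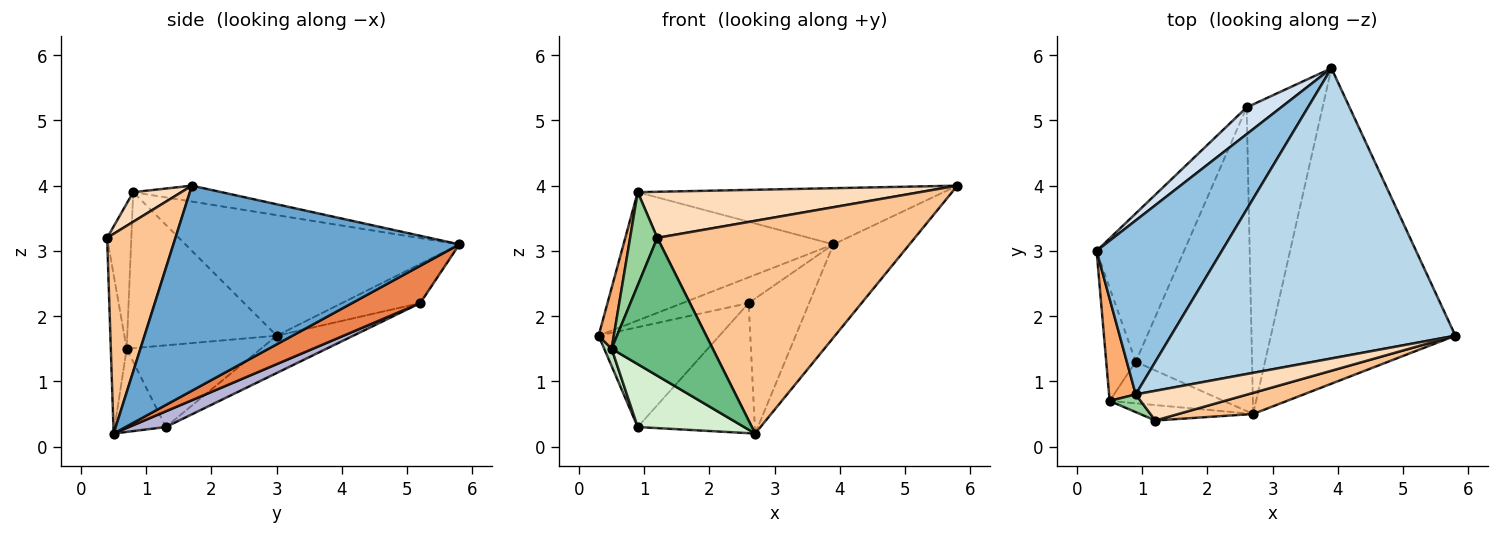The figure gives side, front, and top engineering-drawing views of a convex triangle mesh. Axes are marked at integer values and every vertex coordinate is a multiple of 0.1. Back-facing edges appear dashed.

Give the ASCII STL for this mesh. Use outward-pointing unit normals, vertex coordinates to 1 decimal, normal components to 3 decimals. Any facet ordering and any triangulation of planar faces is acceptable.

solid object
 facet normal 0.729 0.194 -0.656
  outer loop
   vertex 2.7 0.5 0.2
   vertex 3.9 5.8 3.1
   vertex 5.8 1.7 4.0
  endloop
 endfacet
 facet normal -0.612 0.469 0.636
  outer loop
   vertex 0.9 0.8 3.9
   vertex 3.9 5.8 3.1
   vertex 0.3 3.0 1.7
  endloop
 endfacet
 facet normal -0.055 0.190 0.980
  outer loop
   vertex 0.9 0.8 3.9
   vertex 5.8 1.7 4.0
   vertex 3.9 5.8 3.1
  endloop
 endfacet
 facet normal -0.634 0.536 0.558
  outer loop
   vertex 2.6 5.2 2.2
   vertex 0.3 3.0 1.7
   vertex 3.9 5.8 3.1
  endloop
 endfacet
 facet normal 0.410 0.364 -0.836
  outer loop
   vertex 2.6 5.2 2.2
   vertex 3.9 5.8 3.1
   vertex 2.7 0.5 0.2
  endloop
 endfacet
 facet normal -0.981 -0.100 0.168
  outer loop
   vertex 0.5 0.7 1.5
   vertex 0.9 0.8 3.9
   vertex 0.3 3.0 1.7
  endloop
 endfacet
 facet normal 0.255 -0.962 0.096
  outer loop
   vertex 1.2 0.4 3.2
   vertex 2.7 0.5 0.2
   vertex 5.8 1.7 4.0
  endloop
 endfacet
 facet normal 0.142 -0.832 0.536
  outer loop
   vertex 1.2 0.4 3.2
   vertex 5.8 1.7 4.0
   vertex 0.9 0.8 3.9
  endloop
 endfacet
 facet normal -0.154 -0.982 -0.110
  outer loop
   vertex 1.2 0.4 3.2
   vertex 0.5 0.7 1.5
   vertex 2.7 0.5 0.2
  endloop
 endfacet
 facet normal -0.658 -0.740 0.141
  outer loop
   vertex 1.2 0.4 3.2
   vertex 0.9 0.8 3.9
   vertex 0.5 0.7 1.5
  endloop
 endfacet
 facet normal -0.939 -0.052 -0.339
  outer loop
   vertex 0.9 1.3 0.3
   vertex 0.5 0.7 1.5
   vertex 0.3 3.0 1.7
  endloop
 endfacet
 facet normal -0.373 -0.774 -0.511
  outer loop
   vertex 0.9 1.3 0.3
   vertex 2.7 0.5 0.2
   vertex 0.5 0.7 1.5
  endloop
 endfacet
 facet normal -0.333 0.526 -0.782
  outer loop
   vertex 0.9 1.3 0.3
   vertex 0.3 3.0 1.7
   vertex 2.6 5.2 2.2
  endloop
 endfacet
 facet normal 0.123 0.391 -0.912
  outer loop
   vertex 0.9 1.3 0.3
   vertex 2.6 5.2 2.2
   vertex 2.7 0.5 0.2
  endloop
 endfacet
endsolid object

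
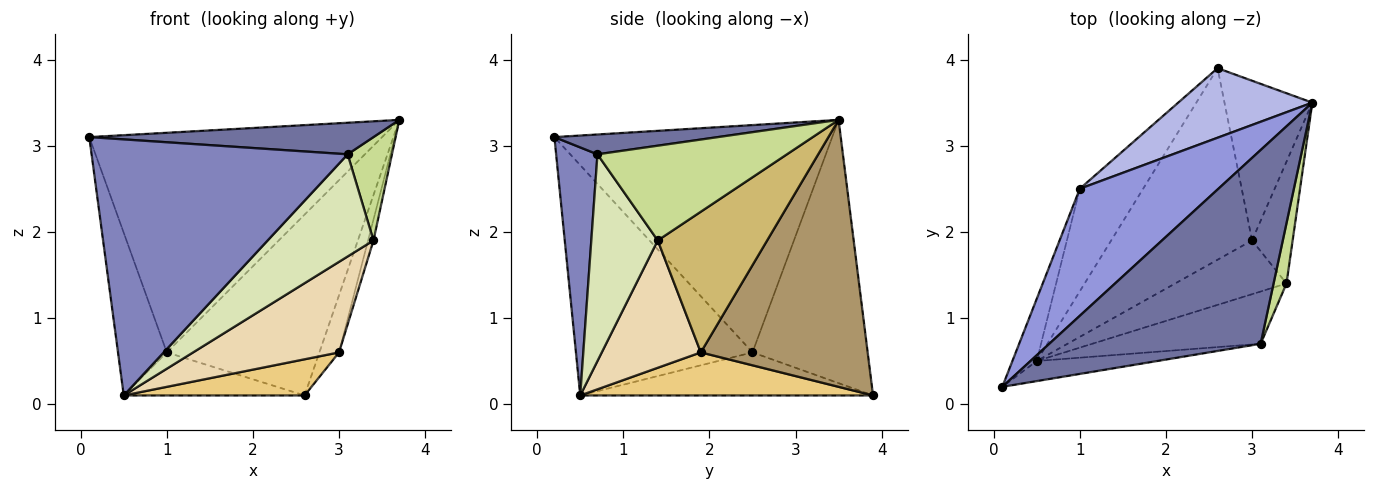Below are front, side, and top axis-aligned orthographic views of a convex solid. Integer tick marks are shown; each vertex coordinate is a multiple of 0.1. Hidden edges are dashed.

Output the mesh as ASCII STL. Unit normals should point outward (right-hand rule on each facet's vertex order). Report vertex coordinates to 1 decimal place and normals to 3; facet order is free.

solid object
 facet normal 0.092 -0.160 0.983
  outer loop
   vertex 3.1 0.7 2.9
   vertex 3.7 3.5 3.3
   vertex 0.1 0.2 3.1
  endloop
 endfacet
 facet normal 0.159 -0.984 -0.077
  outer loop
   vertex 3.1 0.7 2.9
   vertex 0.1 0.2 3.1
   vertex 0.5 0.5 0.1
  endloop
 endfacet
 facet normal -0.635 0.669 0.387
  outer loop
   vertex 1.0 2.5 0.6
   vertex 0.1 0.2 3.1
   vertex 3.7 3.5 3.3
  endloop
 endfacet
 facet normal -0.576 0.763 0.293
  outer loop
   vertex 1.0 2.5 0.6
   vertex 3.7 3.5 3.3
   vertex 2.6 3.9 0.1
  endloop
 endfacet
 facet normal -0.959 0.265 -0.101
  outer loop
   vertex 1.0 2.5 0.6
   vertex 0.5 0.5 0.1
   vertex 0.1 0.2 3.1
  endloop
 endfacet
 facet normal -0.531 0.328 -0.781
  outer loop
   vertex 1.0 2.5 0.6
   vertex 2.6 3.9 0.1
   vertex 0.5 0.5 0.1
  endloop
 endfacet
 facet normal 0.965 -0.226 0.132
  outer loop
   vertex 3.4 1.4 1.9
   vertex 3.7 3.5 3.3
   vertex 3.1 0.7 2.9
  endloop
 endfacet
 facet normal 0.488 -0.777 -0.398
  outer loop
   vertex 3.4 1.4 1.9
   vertex 3.1 0.7 2.9
   vertex 0.5 0.5 0.1
  endloop
 endfacet
 facet normal 0.944 0.111 -0.311
  outer loop
   vertex 3.0 1.9 0.6
   vertex 2.6 3.9 0.1
   vertex 3.7 3.5 3.3
  endloop
 endfacet
 facet normal 0.960 0.048 -0.277
  outer loop
   vertex 3.0 1.9 0.6
   vertex 3.7 3.5 3.3
   vertex 3.4 1.4 1.9
  endloop
 endfacet
 facet normal 0.288 -0.178 -0.941
  outer loop
   vertex 3.0 1.9 0.6
   vertex 0.5 0.5 0.1
   vertex 2.6 3.9 0.1
  endloop
 endfacet
 facet normal 0.504 -0.743 -0.441
  outer loop
   vertex 3.0 1.9 0.6
   vertex 3.4 1.4 1.9
   vertex 0.5 0.5 0.1
  endloop
 endfacet
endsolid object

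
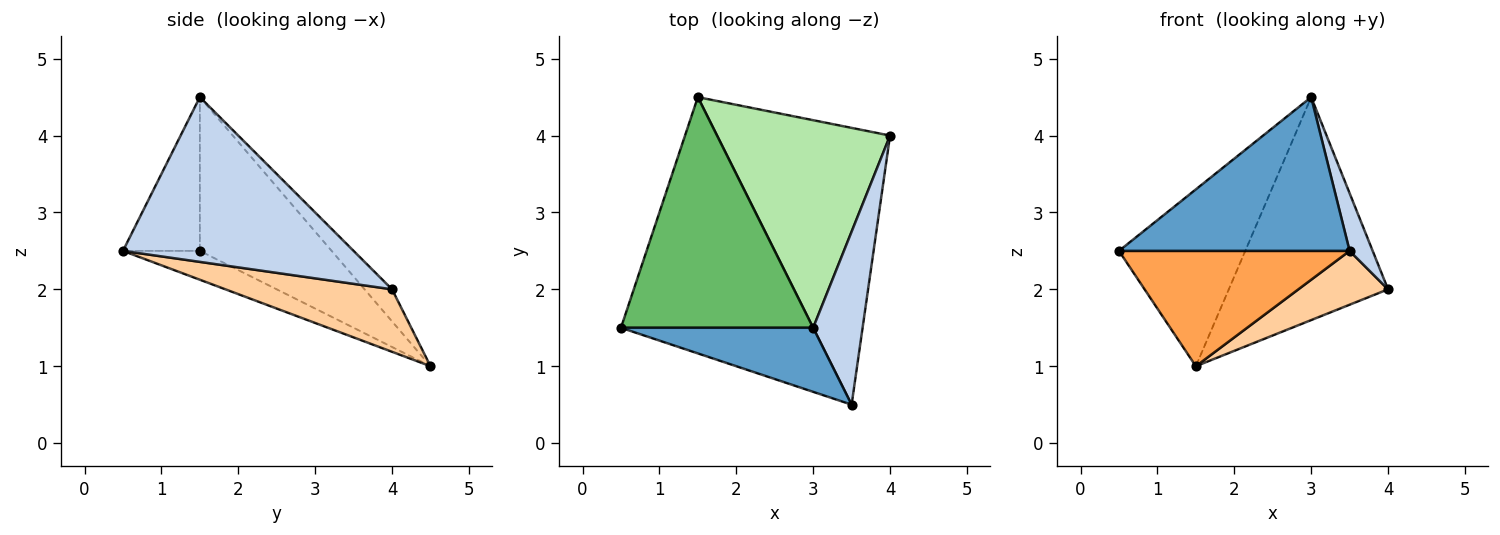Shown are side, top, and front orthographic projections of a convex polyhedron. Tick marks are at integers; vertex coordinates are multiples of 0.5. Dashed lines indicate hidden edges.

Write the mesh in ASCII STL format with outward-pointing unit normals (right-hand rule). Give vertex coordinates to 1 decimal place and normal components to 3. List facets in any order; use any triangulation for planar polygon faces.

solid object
 facet normal -0.294 -0.882 0.368
  outer loop
   vertex 3.0 1.5 4.5
   vertex 0.5 1.5 2.5
   vertex 3.5 0.5 2.5
  endloop
 endfacet
 facet normal 0.953 -0.095 0.286
  outer loop
   vertex 3.0 1.5 4.5
   vertex 3.5 0.5 2.5
   vertex 4.0 4.0 2.0
  endloop
 endfacet
 facet normal -0.136 -0.407 -0.904
  outer loop
   vertex 1.5 4.5 1.0
   vertex 3.5 0.5 2.5
   vertex 0.5 1.5 2.5
  endloop
 endfacet
 facet normal 0.334 -0.180 -0.925
  outer loop
   vertex 1.5 4.5 1.0
   vertex 4.0 4.0 2.0
   vertex 3.5 0.5 2.5
  endloop
 endfacet
 facet normal -0.536 0.514 0.670
  outer loop
   vertex 1.5 4.5 1.0
   vertex 0.5 1.5 2.5
   vertex 3.0 1.5 4.5
  endloop
 endfacet
 facet normal -0.125 0.726 0.676
  outer loop
   vertex 1.5 4.5 1.0
   vertex 3.0 1.5 4.5
   vertex 4.0 4.0 2.0
  endloop
 endfacet
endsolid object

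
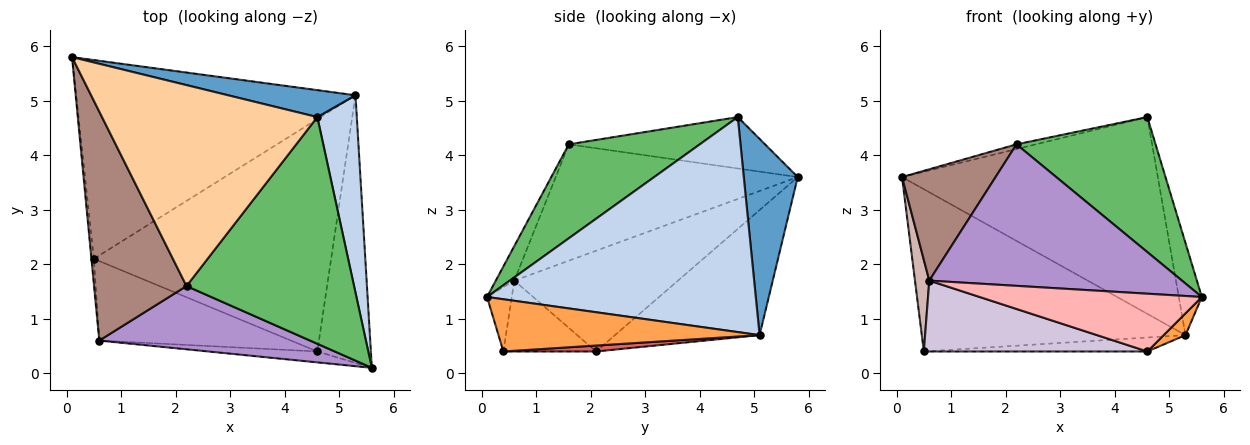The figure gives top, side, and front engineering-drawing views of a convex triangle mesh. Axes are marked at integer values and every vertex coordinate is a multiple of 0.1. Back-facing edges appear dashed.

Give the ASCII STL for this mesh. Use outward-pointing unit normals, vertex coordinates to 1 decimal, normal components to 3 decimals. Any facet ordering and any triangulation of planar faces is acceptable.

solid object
 facet normal 0.205 0.970 0.133
  outer loop
   vertex 5.3 5.1 0.7
   vertex 0.1 5.8 3.6
   vertex 4.6 4.7 4.7
  endloop
 endfacet
 facet normal 0.980 0.084 0.180
  outer loop
   vertex 5.3 5.1 0.7
   vertex 4.6 4.7 4.7
   vertex 5.6 0.1 1.4
  endloop
 endfacet
 facet normal 0.697 -0.058 -0.715
  outer loop
   vertex 5.3 5.1 0.7
   vertex 5.6 0.1 1.4
   vertex 4.6 0.4 0.4
  endloop
 endfacet
 facet normal -0.232 0.023 0.972
  outer loop
   vertex 2.2 1.6 4.2
   vertex 4.6 4.7 4.7
   vertex 0.1 5.8 3.6
  endloop
 endfacet
 facet normal 0.434 -0.461 0.774
  outer loop
   vertex 2.2 1.6 4.2
   vertex 5.6 0.1 1.4
   vertex 4.6 4.7 4.7
  endloop
 endfacet
 facet normal -0.328 0.598 -0.732
  outer loop
   vertex 0.5 2.1 0.4
   vertex 0.1 5.8 3.6
   vertex 5.3 5.1 0.7
  endloop
 endfacet
 facet normal 0.025 0.060 -0.998
  outer loop
   vertex 0.5 2.1 0.4
   vertex 5.3 5.1 0.7
   vertex 4.6 0.4 0.4
  endloop
 endfacet
 facet normal -0.109 -0.977 -0.184
  outer loop
   vertex 0.6 0.6 1.7
   vertex 4.6 0.4 0.4
   vertex 5.6 0.1 1.4
  endloop
 endfacet
 facet normal -0.067 -0.911 0.407
  outer loop
   vertex 0.6 0.6 1.7
   vertex 5.6 0.1 1.4
   vertex 2.2 1.6 4.2
  endloop
 endfacet
 facet normal -0.266 -0.641 -0.720
  outer loop
   vertex 0.6 0.6 1.7
   vertex 0.5 2.1 0.4
   vertex 4.6 0.4 0.4
  endloop
 endfacet
 facet normal -0.749 -0.290 0.595
  outer loop
   vertex 0.6 0.6 1.7
   vertex 2.2 1.6 4.2
   vertex 0.1 5.8 3.6
  endloop
 endfacet
 facet normal -0.996 -0.087 -0.024
  outer loop
   vertex 0.6 0.6 1.7
   vertex 0.1 5.8 3.6
   vertex 0.5 2.1 0.4
  endloop
 endfacet
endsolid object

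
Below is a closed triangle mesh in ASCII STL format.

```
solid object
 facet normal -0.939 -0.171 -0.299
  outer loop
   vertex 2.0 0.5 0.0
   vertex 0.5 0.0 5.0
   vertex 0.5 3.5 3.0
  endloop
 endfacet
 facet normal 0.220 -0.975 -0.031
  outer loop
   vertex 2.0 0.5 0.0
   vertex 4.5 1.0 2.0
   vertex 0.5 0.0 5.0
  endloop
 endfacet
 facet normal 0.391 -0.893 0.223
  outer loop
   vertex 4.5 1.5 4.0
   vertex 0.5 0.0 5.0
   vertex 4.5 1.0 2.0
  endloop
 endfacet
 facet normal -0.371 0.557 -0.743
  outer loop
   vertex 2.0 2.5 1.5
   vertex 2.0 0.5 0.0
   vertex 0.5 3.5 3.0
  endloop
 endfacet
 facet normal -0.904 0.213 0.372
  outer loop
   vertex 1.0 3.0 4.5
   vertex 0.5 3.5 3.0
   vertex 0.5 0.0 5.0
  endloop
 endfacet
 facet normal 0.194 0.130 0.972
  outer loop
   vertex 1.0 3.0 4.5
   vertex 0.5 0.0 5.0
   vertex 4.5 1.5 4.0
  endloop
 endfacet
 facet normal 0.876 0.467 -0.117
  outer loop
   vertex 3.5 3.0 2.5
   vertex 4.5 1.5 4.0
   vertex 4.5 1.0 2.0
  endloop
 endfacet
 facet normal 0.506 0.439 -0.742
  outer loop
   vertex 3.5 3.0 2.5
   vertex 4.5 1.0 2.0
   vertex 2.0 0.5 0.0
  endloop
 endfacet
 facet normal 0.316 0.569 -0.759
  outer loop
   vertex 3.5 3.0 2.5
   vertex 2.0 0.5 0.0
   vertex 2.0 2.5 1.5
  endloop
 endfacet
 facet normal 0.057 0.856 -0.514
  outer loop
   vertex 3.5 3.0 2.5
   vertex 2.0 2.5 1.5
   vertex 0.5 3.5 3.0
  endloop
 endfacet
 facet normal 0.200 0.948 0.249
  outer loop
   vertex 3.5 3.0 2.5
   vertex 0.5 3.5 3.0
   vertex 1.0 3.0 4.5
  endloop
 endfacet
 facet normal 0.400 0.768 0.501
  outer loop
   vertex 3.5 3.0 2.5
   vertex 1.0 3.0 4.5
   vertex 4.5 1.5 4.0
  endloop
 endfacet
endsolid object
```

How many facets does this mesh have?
12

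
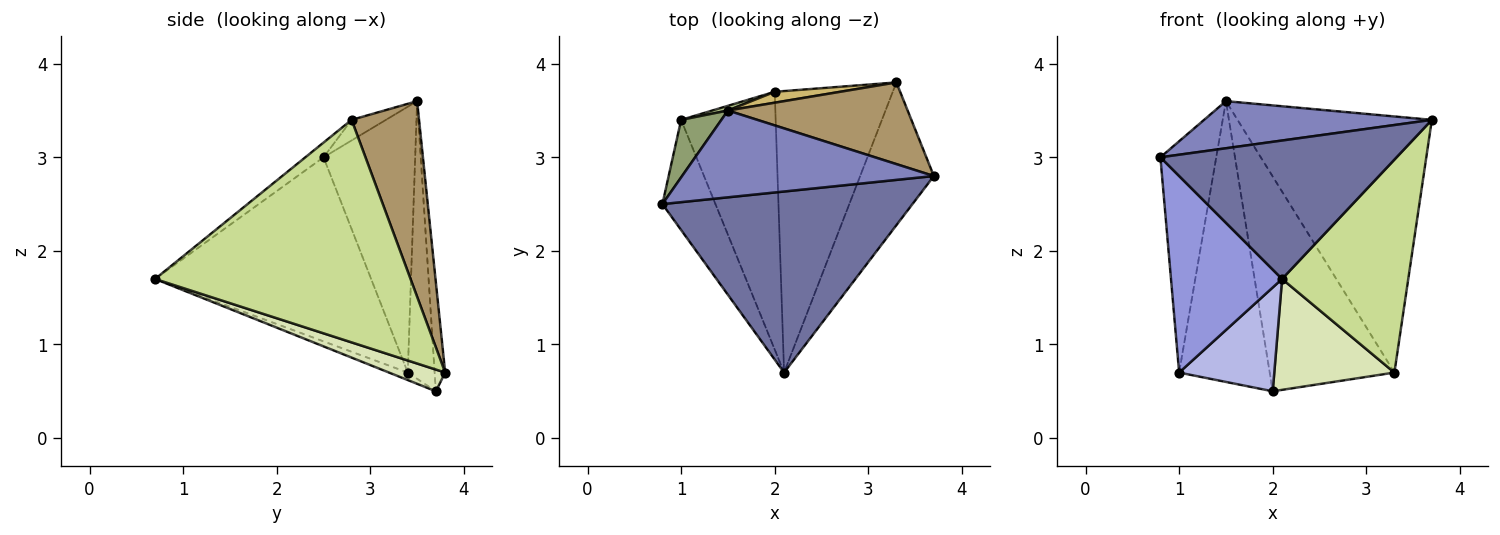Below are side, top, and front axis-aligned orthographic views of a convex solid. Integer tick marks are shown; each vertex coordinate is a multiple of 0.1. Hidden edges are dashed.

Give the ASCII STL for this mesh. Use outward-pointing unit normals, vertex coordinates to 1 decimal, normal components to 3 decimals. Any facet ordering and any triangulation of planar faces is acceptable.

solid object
 facet normal -0.047 -0.607 0.793
  outer loop
   vertex 2.1 0.7 1.7
   vertex 3.7 2.8 3.4
   vertex 0.8 2.5 3.0
  endloop
 endfacet
 facet normal -0.072 -0.476 0.877
  outer loop
   vertex 1.5 3.5 3.6
   vertex 0.8 2.5 3.0
   vertex 3.7 2.8 3.4
  endloop
 endfacet
 facet normal -0.862 -0.443 -0.248
  outer loop
   vertex 1.0 3.4 0.7
   vertex 2.1 0.7 1.7
   vertex 0.8 2.5 3.0
  endloop
 endfacet
 facet normal -0.073 -0.372 -0.925
  outer loop
   vertex 1.0 3.4 0.7
   vertex 2.0 3.7 0.5
   vertex 2.1 0.7 1.7
  endloop
 endfacet
 facet normal -0.847 0.516 0.128
  outer loop
   vertex 1.0 3.4 0.7
   vertex 0.8 2.5 3.0
   vertex 1.5 3.5 3.6
  endloop
 endfacet
 facet normal -0.284 0.959 0.016
  outer loop
   vertex 1.0 3.4 0.7
   vertex 1.5 3.5 3.6
   vertex 2.0 3.7 0.5
  endloop
 endfacet
 facet normal 0.860 -0.425 -0.285
  outer loop
   vertex 3.3 3.8 0.7
   vertex 3.7 2.8 3.4
   vertex 2.1 0.7 1.7
  endloop
 endfacet
 facet normal 0.169 -0.361 -0.917
  outer loop
   vertex 3.3 3.8 0.7
   vertex 2.1 0.7 1.7
   vertex 2.0 3.7 0.5
  endloop
 endfacet
 facet normal 0.314 0.905 0.288
  outer loop
   vertex 3.3 3.8 0.7
   vertex 1.5 3.5 3.6
   vertex 3.7 2.8 3.4
  endloop
 endfacet
 facet normal -0.084 0.995 0.051
  outer loop
   vertex 3.3 3.8 0.7
   vertex 2.0 3.7 0.5
   vertex 1.5 3.5 3.6
  endloop
 endfacet
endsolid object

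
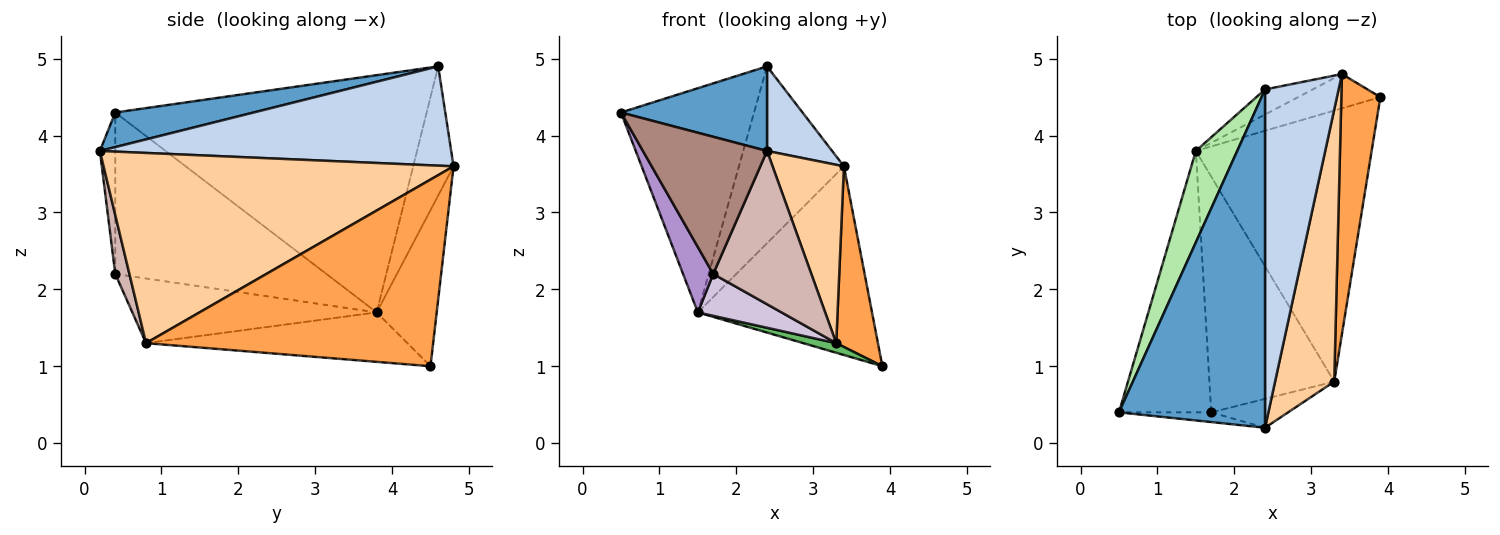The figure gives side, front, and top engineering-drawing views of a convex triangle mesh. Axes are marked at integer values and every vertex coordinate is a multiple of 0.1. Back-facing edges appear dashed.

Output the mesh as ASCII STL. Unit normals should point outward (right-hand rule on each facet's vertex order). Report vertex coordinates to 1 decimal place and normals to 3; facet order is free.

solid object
 facet normal 0.224 -0.236 0.946
  outer loop
   vertex 2.4 4.6 4.9
   vertex 0.5 0.4 4.3
   vertex 2.4 0.2 3.8
  endloop
 endfacet
 facet normal 0.795 -0.147 0.589
  outer loop
   vertex 3.4 4.8 3.6
   vertex 2.4 4.6 4.9
   vertex 2.4 0.2 3.8
  endloop
 endfacet
 facet normal 0.969 -0.141 0.203
  outer loop
   vertex 3.4 4.8 3.6
   vertex 3.3 0.8 1.3
   vertex 3.9 4.5 1.0
  endloop
 endfacet
 facet normal 0.937 -0.191 0.292
  outer loop
   vertex 3.4 4.8 3.6
   vertex 2.4 0.2 3.8
   vertex 3.3 0.8 1.3
  endloop
 endfacet
 facet normal -0.271 -0.034 -0.962
  outer loop
   vertex 1.5 3.8 1.7
   vertex 3.9 4.5 1.0
   vertex 3.3 0.8 1.3
  endloop
 endfacet
 facet normal -0.908 0.388 0.158
  outer loop
   vertex 1.5 3.8 1.7
   vertex 0.5 0.4 4.3
   vertex 2.4 4.6 4.9
  endloop
 endfacet
 facet normal -0.321 0.932 -0.169
  outer loop
   vertex 1.5 3.8 1.7
   vertex 3.4 4.8 3.6
   vertex 3.9 4.5 1.0
  endloop
 endfacet
 facet normal -0.356 0.925 -0.131
  outer loop
   vertex 1.5 3.8 1.7
   vertex 2.4 4.6 4.9
   vertex 3.4 4.8 3.6
  endloop
 endfacet
 facet normal -0.862 -0.123 -0.492
  outer loop
   vertex 1.7 0.4 2.2
   vertex 0.5 0.4 4.3
   vertex 1.5 3.8 1.7
  endloop
 endfacet
 facet normal -0.454 -0.156 -0.877
  outer loop
   vertex 1.7 0.4 2.2
   vertex 1.5 3.8 1.7
   vertex 3.3 0.8 1.3
  endloop
 endfacet
 facet normal -0.123 -0.990 -0.070
  outer loop
   vertex 1.7 0.4 2.2
   vertex 2.4 0.2 3.8
   vertex 0.5 0.4 4.3
  endloop
 endfacet
 facet normal 0.140 -0.973 -0.183
  outer loop
   vertex 1.7 0.4 2.2
   vertex 3.3 0.8 1.3
   vertex 2.4 0.2 3.8
  endloop
 endfacet
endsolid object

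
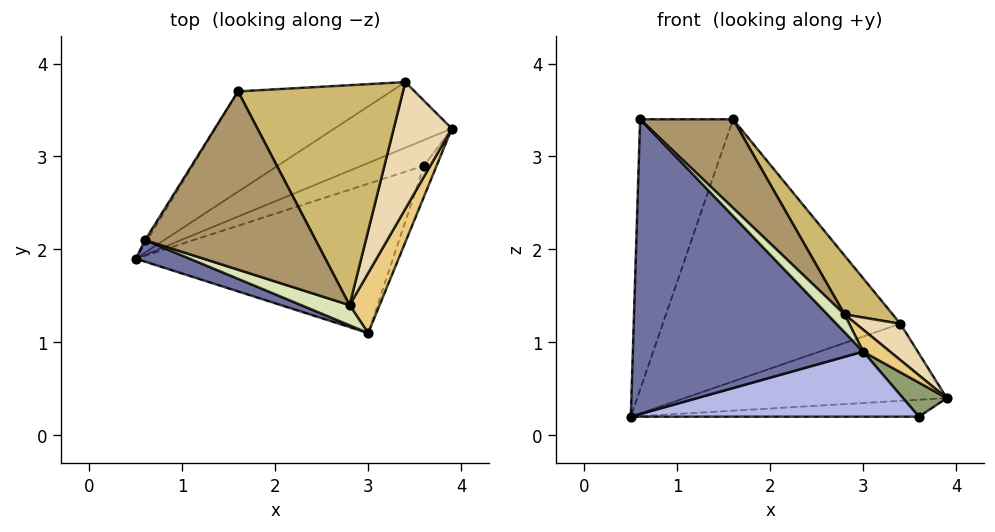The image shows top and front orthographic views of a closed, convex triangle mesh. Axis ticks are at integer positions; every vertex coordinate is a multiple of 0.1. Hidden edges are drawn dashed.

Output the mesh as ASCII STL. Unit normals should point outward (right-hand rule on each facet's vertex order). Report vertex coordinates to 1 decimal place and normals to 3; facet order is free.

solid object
 facet normal -0.322 -0.944 0.069
  outer loop
   vertex 0.6 2.1 3.4
   vertex 0.5 1.9 0.2
   vertex 3.0 1.1 0.9
  endloop
 endfacet
 facet normal -0.848 0.530 -0.007
  outer loop
   vertex 0.6 2.1 3.4
   vertex 1.6 3.7 3.4
   vertex 0.5 1.9 0.2
  endloop
 endfacet
 facet normal -0.175 0.542 -0.822
  outer loop
   vertex 3.6 2.9 0.2
   vertex 0.5 1.9 0.2
   vertex 3.9 3.3 0.4
  endloop
 endfacet
 facet normal 0.128 -0.396 -0.909
  outer loop
   vertex 3.6 2.9 0.2
   vertex 3.0 1.1 0.9
   vertex 0.5 1.9 0.2
  endloop
 endfacet
 facet normal 0.820 -0.423 -0.385
  outer loop
   vertex 3.6 2.9 0.2
   vertex 3.9 3.3 0.4
   vertex 3.0 1.1 0.9
  endloop
 endfacet
 facet normal -0.266 0.734 -0.625
  outer loop
   vertex 3.4 3.8 1.2
   vertex 3.9 3.3 0.4
   vertex 0.5 1.9 0.2
  endloop
 endfacet
 facet normal -0.439 0.839 -0.321
  outer loop
   vertex 3.4 3.8 1.2
   vertex 0.5 1.9 0.2
   vertex 1.6 3.7 3.4
  endloop
 endfacet
 facet normal 0.450 -0.592 0.669
  outer loop
   vertex 2.8 1.4 1.3
   vertex 0.6 2.1 3.4
   vertex 3.0 1.1 0.9
  endloop
 endfacet
 facet normal 0.580 -0.363 0.729
  outer loop
   vertex 2.8 1.4 1.3
   vertex 1.6 3.7 3.4
   vertex 0.6 2.1 3.4
  endloop
 endfacet
 facet normal 0.767 -0.166 0.620
  outer loop
   vertex 2.8 1.4 1.3
   vertex 3.4 3.8 1.2
   vertex 1.6 3.7 3.4
  endloop
 endfacet
 facet normal 0.806 -0.203 0.556
  outer loop
   vertex 2.8 1.4 1.3
   vertex 3.0 1.1 0.9
   vertex 3.9 3.3 0.4
  endloop
 endfacet
 facet normal 0.784 -0.171 0.597
  outer loop
   vertex 2.8 1.4 1.3
   vertex 3.9 3.3 0.4
   vertex 3.4 3.8 1.2
  endloop
 endfacet
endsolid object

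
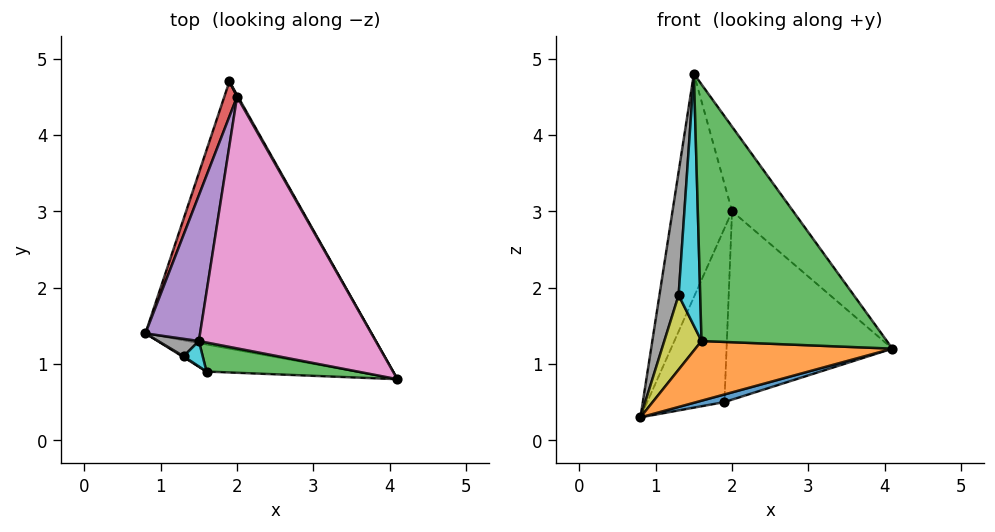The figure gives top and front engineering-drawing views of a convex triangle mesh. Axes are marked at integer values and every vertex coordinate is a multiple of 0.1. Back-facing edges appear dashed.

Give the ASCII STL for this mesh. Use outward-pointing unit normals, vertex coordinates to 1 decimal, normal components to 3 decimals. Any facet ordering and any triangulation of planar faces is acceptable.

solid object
 facet normal 0.258 -0.028 -0.966
  outer loop
   vertex 1.9 4.7 0.5
   vertex 4.1 0.8 1.2
   vertex 0.8 1.4 0.3
  endloop
 endfacet
 facet normal -0.053 -0.909 -0.412
  outer loop
   vertex 1.6 0.9 1.3
   vertex 0.8 1.4 0.3
   vertex 4.1 0.8 1.2
  endloop
 endfacet
 facet normal -0.035 -0.993 0.112
  outer loop
   vertex 1.6 0.9 1.3
   vertex 4.1 0.8 1.2
   vertex 1.5 1.3 4.8
  endloop
 endfacet
 facet normal -0.948 0.312 0.063
  outer loop
   vertex 2.0 4.5 3.0
   vertex 1.9 4.7 0.5
   vertex 0.8 1.4 0.3
  endloop
 endfacet
 facet normal -0.959 0.237 0.154
  outer loop
   vertex 2.0 4.5 3.0
   vertex 0.8 1.4 0.3
   vertex 1.5 1.3 4.8
  endloop
 endfacet
 facet normal 0.871 0.492 0.005
  outer loop
   vertex 2.0 4.5 3.0
   vertex 4.1 0.8 1.2
   vertex 1.9 4.7 0.5
  endloop
 endfacet
 facet normal 0.808 0.187 0.558
  outer loop
   vertex 2.0 4.5 3.0
   vertex 1.5 1.3 4.8
   vertex 4.1 0.8 1.2
  endloop
 endfacet
 facet normal -0.722 -0.685 0.097
  outer loop
   vertex 1.3 1.1 1.9
   vertex 1.5 1.3 4.8
   vertex 0.8 1.4 0.3
  endloop
 endfacet
 facet normal -0.540 -0.842 0.011
  outer loop
   vertex 1.3 1.1 1.9
   vertex 0.8 1.4 0.3
   vertex 1.6 0.9 1.3
  endloop
 endfacet
 facet normal -0.420 -0.903 0.091
  outer loop
   vertex 1.3 1.1 1.9
   vertex 1.6 0.9 1.3
   vertex 1.5 1.3 4.8
  endloop
 endfacet
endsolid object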